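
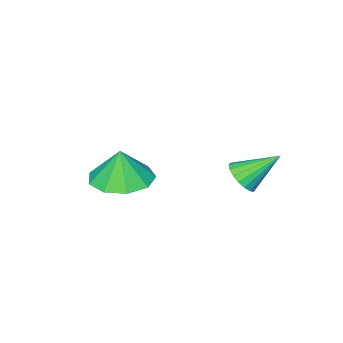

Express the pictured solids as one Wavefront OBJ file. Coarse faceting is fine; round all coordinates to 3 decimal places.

v 0.663 3.236 1.594
v 1.085 3.514 1.753
v -0.043 3.864 2.366
v 1.002 3.642 1.573
v 0.852 3.69 1.398
v 0.665 3.647 1.261
v 0.477 3.524 1.19
v 0.326 3.343 1.199
v 0.242 3.141 1.287
v 0.241 2.957 1.435
v 0.323 2.829 1.615
v 0.473 2.781 1.791
v 0.661 2.824 1.928
v 0.848 2.948 1.999
v 0.999 3.129 1.989
v 1.084 3.331 1.902
v 2.232 0.503 0.98
v 3.039 0.154 0.95
v 2.268 0.497 2
v 3.075 0.755 0.952
v 2.716 1.238 0.968
v 2.131 1.377 0.99
v 1.593 1.108 1.007
v 1.354 0.555 1.012
v 1.526 -0.022 1.002
v 2.029 -0.353 0.982
v 2.626 -0.283 0.961
f 2 1 4
f 2 4 3
f 4 1 5
f 4 5 3
f 5 1 6
f 5 6 3
f 6 1 7
f 6 7 3
f 7 1 8
f 7 8 3
f 8 1 9
f 8 9 3
f 9 1 10
f 9 10 3
f 10 1 11
f 10 11 3
f 11 1 12
f 11 12 3
f 12 1 13
f 12 13 3
f 13 1 14
f 13 14 3
f 14 1 15
f 14 15 3
f 15 1 16
f 15 16 3
f 16 1 2
f 16 2 3
f 18 17 20
f 18 20 19
f 20 17 21
f 20 21 19
f 21 17 22
f 21 22 19
f 22 17 23
f 22 23 19
f 23 17 24
f 23 24 19
f 24 17 25
f 24 25 19
f 25 17 26
f 25 26 19
f 26 17 27
f 26 27 19
f 27 17 18
f 27 18 19



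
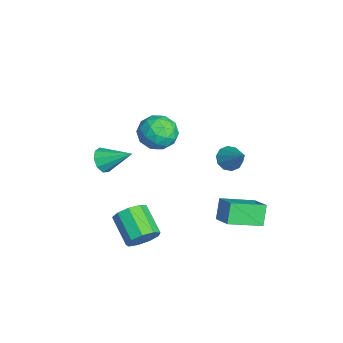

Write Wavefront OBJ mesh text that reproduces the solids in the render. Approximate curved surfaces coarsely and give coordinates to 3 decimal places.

v 1.292 -4.717 1.761
v 2.043 -4.805 1.352
v 2.008 -3.163 2.739
v 1.688 -4.449 1.046
v 1.148 -4.218 1.075
v 0.675 -4.221 1.425
v 0.491 -4.455 1.932
v 0.682 -4.812 2.359
v 1.158 -5.124 2.506
v 1.697 -5.246 2.305
v 2.047 -5.12 1.849
v 4.232 -2.871 -2.841
v 4.777 -3.592 -2.326
v 3.114 -4.149 -1.344
v 2.568 -3.429 -1.859
v 4.784 -2.978 -1.966
v 3.12 -3.536 -0.984
v 4.532 -2.315 -2.015
v 2.869 -2.872 -1.034
v 4.14 -1.912 -2.451
v 2.477 -2.469 -1.47
v 3.791 -1.958 -3.069
v 2.128 -2.515 -2.088
v 3.648 -2.431 -3.58
v 1.985 -2.988 -2.599
v 3.778 -3.111 -3.745
v 2.115 -3.668 -2.764
v 4.12 -3.678 -3.487
v 2.457 -4.236 -2.506
v 4.515 -3.868 -2.927
v 2.852 -4.426 -1.945
v 2.092 1.695 -1.71
v 3.436 2.108 -0.989
v 1.823 3.767 -2.396
v 3.167 4.181 -1.675
v 2.813 1.399 -2.885
v 4.157 1.813 -2.164
v 2.544 3.472 -3.571
v 3.888 3.885 -2.85
v -1.21 -1.255 3.189
v -0.632 -0.35 2.547
v 0.172 -2.59 2.553
v 0.75 -1.685 1.911
v 0.77 -1.675 3.162
v -0.084 -0.85 3.555
v -0.376 -2.09 1.545
v -1.23 -1.265 1.938
v -0.116 -0.866 1.531
v 0.592 -0.61 2.53
v -1.052 -2.33 2.57
v -0.344 -2.074 3.569
v -1.042 -0.685 2.924
v 0.582 -2.255 2.176
v 0.594 -2.249 2.911
v 0.934 -1.717 2.534
v -0.721 -0.979 3.517
v -0.381 -0.447 3.139
v 0.443 -1.226 3.5
v -0.079 -2.493 1.961
v 0.261 -1.961 1.583
v -1.394 -1.223 2.566
v -1.054 -0.691 2.189
v -0.903 -1.714 1.6
v -0.399 -0.457 1.949
v 0.413 -1.242 1.575
v -0.249 -1.48 1.36
v -0.751 -0.995 1.591
v 0.017 -0.306 2.537
v 0.829 -1.091 2.162
v 0.841 -1.085 2.898
v 0.339 -0.6 3.129
v 0.32 -0.61 1.939
v -1.289 -1.849 2.938
v -0.477 -2.634 2.563
v -0.799 -2.34 1.971
v -1.301 -1.855 2.202
v -0.873 -1.698 3.525
v -0.061 -2.483 3.151
v 0.291 -1.945 3.509
v -0.211 -1.46 3.74
v -0.78 -2.33 3.161
v -3.13 3.162 -2.781
v -2.504 3.195 -3.412
v -1.77 3.798 -1.399
v -2.752 3.685 -3.393
v -3.145 3.976 -3.141
v -3.532 3.956 -2.75
v -3.765 3.633 -2.372
v -3.756 3.13 -2.149
v -3.508 2.639 -2.168
v -3.116 2.349 -2.421
v -2.728 2.369 -2.811
v -2.495 2.692 -3.19
f 2 1 4
f 2 4 3
f 4 1 5
f 4 5 3
f 5 1 6
f 5 6 3
f 6 1 7
f 6 7 3
f 7 1 8
f 7 8 3
f 8 1 9
f 8 9 3
f 9 1 10
f 9 10 3
f 10 1 11
f 10 11 3
f 11 1 2
f 11 2 3
f 13 12 16
f 13 16 14
f 14 16 17
f 14 17 15
f 16 12 18
f 16 18 17
f 17 18 19
f 17 19 15
f 18 12 20
f 18 20 19
f 19 20 21
f 19 21 15
f 20 12 22
f 20 22 21
f 21 22 23
f 21 23 15
f 22 12 24
f 22 24 23
f 23 24 25
f 23 25 15
f 24 12 26
f 24 26 25
f 25 26 27
f 25 27 15
f 26 12 28
f 26 28 27
f 27 28 29
f 27 29 15
f 28 12 30
f 28 30 29
f 29 30 31
f 29 31 15
f 30 12 13
f 30 13 31
f 31 13 14
f 31 14 15
f 33 35 32
f 36 33 32
f 32 35 34
f 34 36 32
f 33 39 35
f 37 33 36
f 37 39 33
f 35 39 34
f 38 36 34
f 34 39 38
f 38 37 36
f 39 37 38
f 40 77 56
f 77 51 80
f 56 80 45
f 77 80 56
f 40 56 52
f 56 45 57
f 52 57 41
f 56 57 52
f 40 52 61
f 52 41 62
f 61 62 47
f 52 62 61
f 40 61 73
f 61 47 76
f 73 76 50
f 61 76 73
f 40 73 77
f 73 50 81
f 77 81 51
f 73 81 77
f 41 57 68
f 57 45 71
f 68 71 49
f 57 71 68
f 45 80 58
f 80 51 79
f 58 79 44
f 80 79 58
f 51 81 78
f 81 50 74
f 78 74 42
f 81 74 78
f 50 76 75
f 76 47 63
f 75 63 46
f 76 63 75
f 47 62 67
f 62 41 64
f 67 64 48
f 62 64 67
f 43 69 55
f 69 49 70
f 55 70 44
f 69 70 55
f 43 55 53
f 55 44 54
f 53 54 42
f 55 54 53
f 43 53 60
f 53 42 59
f 60 59 46
f 53 59 60
f 43 60 65
f 60 46 66
f 65 66 48
f 60 66 65
f 43 65 69
f 65 48 72
f 69 72 49
f 65 72 69
f 44 70 58
f 70 49 71
f 58 71 45
f 70 71 58
f 42 54 78
f 54 44 79
f 78 79 51
f 54 79 78
f 46 59 75
f 59 42 74
f 75 74 50
f 59 74 75
f 48 66 67
f 66 46 63
f 67 63 47
f 66 63 67
f 49 72 68
f 72 48 64
f 68 64 41
f 72 64 68
f 83 82 85
f 83 85 84
f 85 82 86
f 85 86 84
f 86 82 87
f 86 87 84
f 87 82 88
f 87 88 84
f 88 82 89
f 88 89 84
f 89 82 90
f 89 90 84
f 90 82 91
f 90 91 84
f 91 82 92
f 91 92 84
f 92 82 93
f 92 93 84
f 93 82 83
f 93 83 84



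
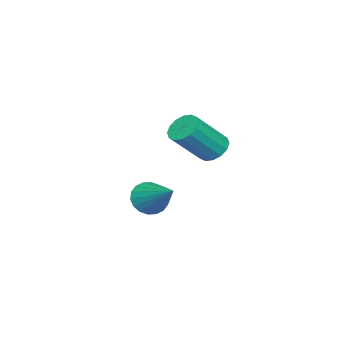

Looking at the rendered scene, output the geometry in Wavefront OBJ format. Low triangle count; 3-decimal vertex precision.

v 2.548 2.848 1.689
v 3.052 2.74 1.201
v 4.195 2.004 2.542
v 3.692 2.112 3.031
v 3.116 3.078 1.331
v 4.26 2.342 2.672
v 3.029 3.354 1.557
v 4.172 2.618 2.898
v 2.812 3.494 1.819
v 3.956 2.758 3.16
v 2.525 3.462 2.046
v 3.669 2.726 3.387
v 2.244 3.264 2.177
v 3.388 2.529 3.519
v 2.045 2.956 2.178
v 3.188 2.22 3.519
v 1.98 2.618 2.048
v 3.124 1.882 3.389
v 2.068 2.342 1.822
v 3.211 1.606 3.163
v 2.284 2.202 1.56
v 3.428 1.466 2.901
v 2.571 2.234 1.333
v 3.715 1.498 2.674
v 2.852 2.431 1.201
v 3.996 1.696 2.543
v 1.105 -0.498 -2.084
v 1.578 -0.348 -2.749
v 2.155 1.018 -0.996
v 1.294 -0.117 -2.797
v 0.972 0.039 -2.703
v 0.677 0.088 -2.487
v 0.467 0.021 -2.191
v 0.383 -0.148 -1.873
v 0.442 -0.387 -1.598
v 0.632 -0.648 -1.418
v 0.917 -0.879 -1.371
v 1.239 -1.034 -1.464
v 1.534 -1.083 -1.681
v 1.744 -1.017 -1.977
v 1.828 -0.847 -2.294
v 1.769 -0.608 -2.57
f 2 1 5
f 2 5 3
f 3 5 6
f 3 6 4
f 5 1 7
f 5 7 6
f 6 7 8
f 6 8 4
f 7 1 9
f 7 9 8
f 8 9 10
f 8 10 4
f 9 1 11
f 9 11 10
f 10 11 12
f 10 12 4
f 11 1 13
f 11 13 12
f 12 13 14
f 12 14 4
f 13 1 15
f 13 15 14
f 14 15 16
f 14 16 4
f 15 1 17
f 15 17 16
f 16 17 18
f 16 18 4
f 17 1 19
f 17 19 18
f 18 19 20
f 18 20 4
f 19 1 21
f 19 21 20
f 20 21 22
f 20 22 4
f 21 1 23
f 21 23 22
f 22 23 24
f 22 24 4
f 23 1 25
f 23 25 24
f 24 25 26
f 24 26 4
f 25 1 2
f 25 2 26
f 26 2 3
f 26 3 4
f 28 27 30
f 28 30 29
f 30 27 31
f 30 31 29
f 31 27 32
f 31 32 29
f 32 27 33
f 32 33 29
f 33 27 34
f 33 34 29
f 34 27 35
f 34 35 29
f 35 27 36
f 35 36 29
f 36 27 37
f 36 37 29
f 37 27 38
f 37 38 29
f 38 27 39
f 38 39 29
f 39 27 40
f 39 40 29
f 40 27 41
f 40 41 29
f 41 27 42
f 41 42 29
f 42 27 28
f 42 28 29



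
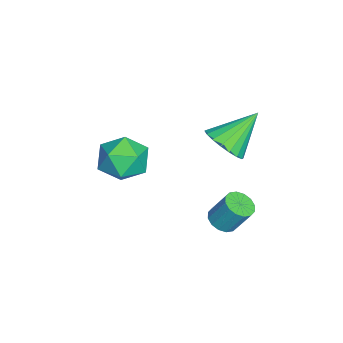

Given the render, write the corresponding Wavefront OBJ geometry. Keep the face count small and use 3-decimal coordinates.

v -0.393 2.063 -4.177
v 0.145 1.709 -4.031
v 0.27 2.383 -2.857
v -0.267 2.737 -3.003
v 0.262 1.981 -4.2
v 0.387 2.655 -3.026
v 0.204 2.276 -4.363
v 0.329 2.95 -3.189
v -0.014 2.514 -4.476
v 0.111 3.188 -3.302
v -0.334 2.63 -4.509
v -0.208 3.304 -3.335
v -0.669 2.595 -4.453
v -0.543 3.269 -3.279
v -0.93 2.417 -4.323
v -0.805 3.091 -3.149
v -1.047 2.145 -4.154
v -0.922 2.819 -2.98
v -0.989 1.85 -3.991
v -0.864 2.524 -2.817
v -0.771 1.612 -3.878
v -0.646 2.286 -2.704
v -0.452 1.496 -3.845
v -0.326 2.17 -2.671
v -0.117 1.531 -3.901
v 0.009 2.205 -2.727
v -2.907 1.792 -1.817
v -2.102 2.385 -1.811
v -3.813 3.008 -0.483
v -2.35 2.558 -2.138
v -2.709 2.58 -2.4
v -3.107 2.445 -2.548
v -3.465 2.181 -2.55
v -3.713 1.84 -2.408
v -3.801 1.49 -2.148
v -3.712 1.199 -1.823
v -3.464 1.026 -1.497
v -3.105 1.004 -1.234
v -2.708 1.139 -1.087
v -2.349 1.403 -1.084
v -2.102 1.744 -1.227
v -2.013 2.094 -1.486
v -3.541 -1.282 -2.942
v -2.651 -1.247 -3.712
v -3.349 -3.173 -2.808
v -2.459 -3.138 -3.578
v -2.324 -2.681 -2.501
v -2.443 -1.512 -2.584
v -3.557 -2.908 -3.936
v -3.676 -1.739 -4.019
v -2.661 -2.251 -4.327
v -1.899 -2.111 -3.44
v -4.101 -2.309 -3.08
v -3.339 -2.169 -2.193
f 2 1 5
f 2 5 3
f 3 5 6
f 3 6 4
f 5 1 7
f 5 7 6
f 6 7 8
f 6 8 4
f 7 1 9
f 7 9 8
f 8 9 10
f 8 10 4
f 9 1 11
f 9 11 10
f 10 11 12
f 10 12 4
f 11 1 13
f 11 13 12
f 12 13 14
f 12 14 4
f 13 1 15
f 13 15 14
f 14 15 16
f 14 16 4
f 15 1 17
f 15 17 16
f 16 17 18
f 16 18 4
f 17 1 19
f 17 19 18
f 18 19 20
f 18 20 4
f 19 1 21
f 19 21 20
f 20 21 22
f 20 22 4
f 21 1 23
f 21 23 22
f 22 23 24
f 22 24 4
f 23 1 25
f 23 25 24
f 24 25 26
f 24 26 4
f 25 1 2
f 25 2 26
f 26 2 3
f 26 3 4
f 28 27 30
f 28 30 29
f 30 27 31
f 30 31 29
f 31 27 32
f 31 32 29
f 32 27 33
f 32 33 29
f 33 27 34
f 33 34 29
f 34 27 35
f 34 35 29
f 35 27 36
f 35 36 29
f 36 27 37
f 36 37 29
f 37 27 38
f 37 38 29
f 38 27 39
f 38 39 29
f 39 27 40
f 39 40 29
f 40 27 41
f 40 41 29
f 41 27 42
f 41 42 29
f 42 27 28
f 42 28 29
f 43 54 48
f 43 48 44
f 43 44 50
f 43 50 53
f 43 53 54
f 44 48 52
f 48 54 47
f 54 53 45
f 53 50 49
f 50 44 51
f 46 52 47
f 46 47 45
f 46 45 49
f 46 49 51
f 46 51 52
f 47 52 48
f 45 47 54
f 49 45 53
f 51 49 50
f 52 51 44



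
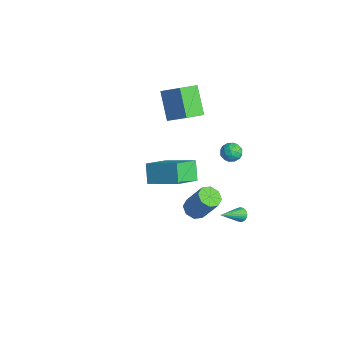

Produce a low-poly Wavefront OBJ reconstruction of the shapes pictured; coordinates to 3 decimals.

v 0.367 -0.609 -3.349
v 1.041 -0.437 -3.723
v 1.907 0.121 -1.905
v 1.233 -0.051 -1.531
v 0.667 0.037 -3.691
v 1.533 0.595 -1.872
v 0.117 0.132 -3.458
v 0.983 0.691 -1.64
v -0.286 -0.207 -3.162
v 0.58 0.352 -1.343
v -0.307 -0.781 -2.975
v 0.559 -0.223 -1.157
v 0.067 -1.255 -3.008
v 0.933 -0.697 -1.189
v 0.617 -1.351 -3.24
v 1.483 -0.792 -1.422
v 1.02 -1.012 -3.537
v 1.886 -0.453 -1.718
v 1.497 1.964 -4.271
v 1.692 1.715 -4.671
v 1.823 0.356 -3.109
v 1.855 1.801 -4.596
v 1.963 1.913 -4.472
v 2.001 2.032 -4.317
v 1.961 2.141 -4.155
v 1.851 2.223 -4.011
v 1.687 2.266 -3.906
v 1.495 2.262 -3.857
v 1.302 2.213 -3.871
v 1.14 2.126 -3.946
v 1.031 2.015 -4.07
v 0.994 1.895 -4.225
v 1.033 1.786 -4.386
v 1.143 1.705 -4.531
v 1.307 1.662 -4.635
v 1.5 1.666 -4.684
v -5.354 1.422 2.799
v -5.041 0.019 3.455
v -4.217 2.127 3.763
v -3.903 0.725 4.42
v -3.857 1.055 1.3
v -3.543 -0.347 1.957
v -2.719 1.761 2.265
v -2.406 0.358 2.921
v 0.638 1.883 2.39
v 1.349 1.892 2.465
v 0.731 1.048 1.595
v 1.442 1.057 1.67
v 1.03 0.812 2.2
v 0.973 1.328 2.692
v 1.107 1.612 1.368
v 1.05 2.128 1.86
v 1.639 1.724 1.833
v 1.591 1.23 2.347
v 0.489 1.71 1.713
v 0.441 1.216 2.227
v 0.985 1.961 2.497
v 1.095 0.979 1.563
v 0.853 0.835 1.874
v 1.271 0.84 1.918
v 0.764 1.629 2.631
v 1.182 1.634 2.674
v 0.995 0.999 2.519
v 0.898 1.306 1.386
v 1.316 1.311 1.429
v 0.809 2.1 2.142
v 1.227 2.105 2.186
v 1.085 1.941 1.541
v 1.574 1.867 2.17
v 1.628 1.377 1.702
v 1.432 1.703 1.525
v 1.398 2.006 1.814
v 1.546 1.577 2.472
v 1.6 1.086 2.004
v 1.358 0.942 2.316
v 1.325 1.245 2.605
v 1.716 1.478 2.101
v 0.48 1.854 2.056
v 0.534 1.363 1.588
v 0.755 1.695 1.455
v 0.722 1.998 1.744
v 0.452 1.563 2.358
v 0.506 1.073 1.89
v 0.682 0.934 2.246
v 0.648 1.237 2.535
v 0.364 1.462 1.959
v 0.988 -2.951 3.437
v 1.514 -4.497 4.427
v 2.574 -1.825 4.353
v 3.1 -3.371 5.344
v 1.82 -3.309 2.436
v 2.346 -4.855 3.427
v 3.406 -2.183 3.353
v 3.932 -3.729 4.343
f 2 1 5
f 2 5 3
f 3 5 6
f 3 6 4
f 5 1 7
f 5 7 6
f 6 7 8
f 6 8 4
f 7 1 9
f 7 9 8
f 8 9 10
f 8 10 4
f 9 1 11
f 9 11 10
f 10 11 12
f 10 12 4
f 11 1 13
f 11 13 12
f 12 13 14
f 12 14 4
f 13 1 15
f 13 15 14
f 14 15 16
f 14 16 4
f 15 1 17
f 15 17 16
f 16 17 18
f 16 18 4
f 17 1 2
f 17 2 18
f 18 2 3
f 18 3 4
f 20 19 22
f 20 22 21
f 22 19 23
f 22 23 21
f 23 19 24
f 23 24 21
f 24 19 25
f 24 25 21
f 25 19 26
f 25 26 21
f 26 19 27
f 26 27 21
f 27 19 28
f 27 28 21
f 28 19 29
f 28 29 21
f 29 19 30
f 29 30 21
f 30 19 31
f 30 31 21
f 31 19 32
f 31 32 21
f 32 19 33
f 32 33 21
f 33 19 34
f 33 34 21
f 34 19 35
f 34 35 21
f 35 19 36
f 35 36 21
f 36 19 20
f 36 20 21
f 38 40 37
f 41 38 37
f 37 40 39
f 39 41 37
f 38 44 40
f 42 38 41
f 42 44 38
f 40 44 39
f 43 41 39
f 39 44 43
f 43 42 41
f 44 42 43
f 45 82 61
f 82 56 85
f 61 85 50
f 82 85 61
f 45 61 57
f 61 50 62
f 57 62 46
f 61 62 57
f 45 57 66
f 57 46 67
f 66 67 52
f 57 67 66
f 45 66 78
f 66 52 81
f 78 81 55
f 66 81 78
f 45 78 82
f 78 55 86
f 82 86 56
f 78 86 82
f 46 62 73
f 62 50 76
f 73 76 54
f 62 76 73
f 50 85 63
f 85 56 84
f 63 84 49
f 85 84 63
f 56 86 83
f 86 55 79
f 83 79 47
f 86 79 83
f 55 81 80
f 81 52 68
f 80 68 51
f 81 68 80
f 52 67 72
f 67 46 69
f 72 69 53
f 67 69 72
f 48 74 60
f 74 54 75
f 60 75 49
f 74 75 60
f 48 60 58
f 60 49 59
f 58 59 47
f 60 59 58
f 48 58 65
f 58 47 64
f 65 64 51
f 58 64 65
f 48 65 70
f 65 51 71
f 70 71 53
f 65 71 70
f 48 70 74
f 70 53 77
f 74 77 54
f 70 77 74
f 49 75 63
f 75 54 76
f 63 76 50
f 75 76 63
f 47 59 83
f 59 49 84
f 83 84 56
f 59 84 83
f 51 64 80
f 64 47 79
f 80 79 55
f 64 79 80
f 53 71 72
f 71 51 68
f 72 68 52
f 71 68 72
f 54 77 73
f 77 53 69
f 73 69 46
f 77 69 73
f 88 90 87
f 91 88 87
f 87 90 89
f 89 91 87
f 88 94 90
f 92 88 91
f 92 94 88
f 90 94 89
f 93 91 89
f 89 94 93
f 93 92 91
f 94 92 93



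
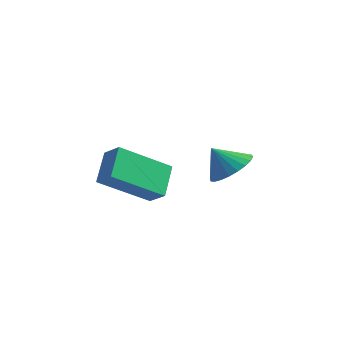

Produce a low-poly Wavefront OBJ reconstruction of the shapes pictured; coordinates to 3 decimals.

v -0.106 2.358 0.45
v 0.475 2.72 0.972
v -0.654 2.002 1.31
v 0.255 2.971 0.935
v -0.02 3.128 0.825
v -0.308 3.168 0.657
v -0.566 3.085 0.459
v -0.753 2.891 0.259
v -0.842 2.617 0.088
v -0.818 2.302 -0.028
v -0.686 1.997 -0.071
v -0.466 1.746 -0.034
v -0.191 1.589 0.076
v 0.097 1.549 0.243
v 0.354 1.632 0.442
v 0.541 1.826 0.642
v 0.63 2.1 0.813
v 0.607 2.415 0.929
v -2.057 -1.986 0.763
v -2.475 -1.091 1.625
v -1.127 -0.52 -0.308
v -1.544 0.374 0.553
v -1.376 -2.094 1.207
v -1.793 -1.2 2.068
v -0.445 -0.629 0.135
v -0.863 0.266 0.997
f 2 1 4
f 2 4 3
f 4 1 5
f 4 5 3
f 5 1 6
f 5 6 3
f 6 1 7
f 6 7 3
f 7 1 8
f 7 8 3
f 8 1 9
f 8 9 3
f 9 1 10
f 9 10 3
f 10 1 11
f 10 11 3
f 11 1 12
f 11 12 3
f 12 1 13
f 12 13 3
f 13 1 14
f 13 14 3
f 14 1 15
f 14 15 3
f 15 1 16
f 15 16 3
f 16 1 17
f 16 17 3
f 17 1 18
f 17 18 3
f 18 1 2
f 18 2 3
f 20 22 19
f 23 20 19
f 19 22 21
f 21 23 19
f 20 26 22
f 24 20 23
f 24 26 20
f 22 26 21
f 25 23 21
f 21 26 25
f 25 24 23
f 26 24 25



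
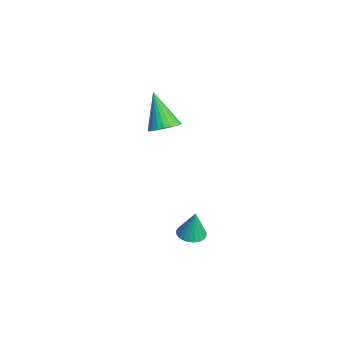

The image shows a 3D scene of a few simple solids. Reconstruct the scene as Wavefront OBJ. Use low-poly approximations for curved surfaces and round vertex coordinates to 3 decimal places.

v -2.511 -0.043 1.596
v -1.909 -0.527 1.925
v -3.709 -0.317 3.384
v -1.818 -0.231 2.031
v -1.832 0.094 2.071
v -1.95 0.398 2.039
v -2.154 0.635 1.939
v -2.411 0.769 1.787
v -2.684 0.779 1.605
v -2.931 0.663 1.423
v -3.113 0.441 1.266
v -3.204 0.144 1.16
v -3.19 -0.181 1.12
v -3.072 -0.485 1.153
v -2.869 -0.722 1.253
v -2.611 -0.855 1.405
v -2.338 -0.865 1.586
v -2.091 -0.75 1.769
v -0.082 0.669 -4.552
v 0.427 0.132 -4.549
v 0.082 0.831 -2.968
v 0.592 0.365 -4.59
v 0.654 0.645 -4.626
v 0.604 0.928 -4.65
v 0.449 1.172 -4.659
v 0.214 1.339 -4.651
v -0.066 1.405 -4.629
v -0.349 1.358 -4.595
v -0.591 1.206 -4.554
v -0.756 0.972 -4.513
v -0.818 0.692 -4.478
v -0.768 0.409 -4.454
v -0.614 0.165 -4.445
v -0.379 -0.002 -4.452
v -0.098 -0.067 -4.474
v 0.185 -0.02 -4.509
f 2 1 4
f 2 4 3
f 4 1 5
f 4 5 3
f 5 1 6
f 5 6 3
f 6 1 7
f 6 7 3
f 7 1 8
f 7 8 3
f 8 1 9
f 8 9 3
f 9 1 10
f 9 10 3
f 10 1 11
f 10 11 3
f 11 1 12
f 11 12 3
f 12 1 13
f 12 13 3
f 13 1 14
f 13 14 3
f 14 1 15
f 14 15 3
f 15 1 16
f 15 16 3
f 16 1 17
f 16 17 3
f 17 1 18
f 17 18 3
f 18 1 2
f 18 2 3
f 20 19 22
f 20 22 21
f 22 19 23
f 22 23 21
f 23 19 24
f 23 24 21
f 24 19 25
f 24 25 21
f 25 19 26
f 25 26 21
f 26 19 27
f 26 27 21
f 27 19 28
f 27 28 21
f 28 19 29
f 28 29 21
f 29 19 30
f 29 30 21
f 30 19 31
f 30 31 21
f 31 19 32
f 31 32 21
f 32 19 33
f 32 33 21
f 33 19 34
f 33 34 21
f 34 19 35
f 34 35 21
f 35 19 36
f 35 36 21
f 36 19 20
f 36 20 21



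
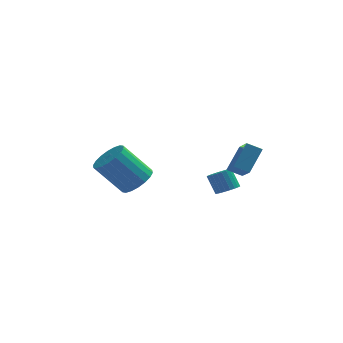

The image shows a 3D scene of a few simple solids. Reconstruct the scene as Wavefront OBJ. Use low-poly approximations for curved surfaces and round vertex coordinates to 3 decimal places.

v 2.806 -1.221 -2.468
v 3.371 -1.245 -2.215
v 2.98 -0.802 -1.299
v 2.414 -0.779 -1.552
v 3.375 -1.026 -2.319
v 2.984 -0.583 -1.403
v 3.292 -0.838 -2.446
v 2.901 -0.395 -1.53
v 3.135 -0.707 -2.576
v 2.744 -0.264 -1.66
v 2.928 -0.655 -2.689
v 2.537 -0.213 -1.774
v 2.702 -0.69 -2.769
v 2.311 -0.247 -1.853
v 2.492 -0.805 -2.803
v 2.101 -0.362 -1.887
v 2.33 -0.983 -2.786
v 1.939 -0.541 -1.87
v 2.24 -1.198 -2.721
v 1.849 -0.755 -1.805
v 2.236 -1.417 -2.617
v 1.845 -0.974 -1.701
v 2.319 -1.605 -2.49
v 1.928 -1.162 -1.574
v 2.476 -1.736 -2.36
v 2.085 -1.293 -1.444
v 2.683 -1.787 -2.246
v 2.292 -1.345 -1.331
v 2.909 -1.753 -2.167
v 2.518 -1.31 -1.251
v 3.119 -1.638 -2.133
v 2.728 -1.195 -1.217
v 3.281 -1.459 -2.15
v 2.89 -1.017 -1.234
v -1.369 0.295 -2.679
v -0.673 0.614 -2.116
v -2.016 0.724 -0.518
v -2.711 0.405 -1.081
v -0.835 0.97 -2.277
v -2.178 1.08 -0.679
v -1.102 1.193 -2.517
v -2.445 1.302 -0.919
v -1.423 1.237 -2.789
v -2.766 1.347 -1.191
v -1.732 1.095 -3.04
v -3.075 1.205 -1.442
v -1.97 0.795 -3.219
v -3.313 0.904 -1.621
v -2.088 0.395 -3.291
v -3.431 0.505 -1.693
v -2.064 -0.024 -3.242
v -3.407 0.086 -1.644
v -1.902 -0.38 -3.081
v -3.245 -0.27 -1.483
v -1.635 -0.602 -2.841
v -2.978 -0.493 -1.243
v -1.314 -0.647 -2.569
v -2.657 -0.537 -0.971
v -1.005 -0.505 -2.318
v -2.348 -0.395 -0.72
v -0.767 -0.204 -2.139
v -2.11 -0.095 -0.541
v -0.649 0.195 -2.067
v -1.992 0.305 -0.469
v 2.701 -1.944 -0.74
v 2.946 -3.288 0.203
v 3.318 -1.104 0.297
v 3.563 -2.449 1.239
v 3.417 -2.051 -1.079
v 3.662 -3.396 -0.137
v 4.034 -1.212 -0.043
v 4.279 -2.556 0.9
f 2 1 5
f 2 5 3
f 3 5 6
f 3 6 4
f 5 1 7
f 5 7 6
f 6 7 8
f 6 8 4
f 7 1 9
f 7 9 8
f 8 9 10
f 8 10 4
f 9 1 11
f 9 11 10
f 10 11 12
f 10 12 4
f 11 1 13
f 11 13 12
f 12 13 14
f 12 14 4
f 13 1 15
f 13 15 14
f 14 15 16
f 14 16 4
f 15 1 17
f 15 17 16
f 16 17 18
f 16 18 4
f 17 1 19
f 17 19 18
f 18 19 20
f 18 20 4
f 19 1 21
f 19 21 20
f 20 21 22
f 20 22 4
f 21 1 23
f 21 23 22
f 22 23 24
f 22 24 4
f 23 1 25
f 23 25 24
f 24 25 26
f 24 26 4
f 25 1 27
f 25 27 26
f 26 27 28
f 26 28 4
f 27 1 29
f 27 29 28
f 28 29 30
f 28 30 4
f 29 1 31
f 29 31 30
f 30 31 32
f 30 32 4
f 31 1 33
f 31 33 32
f 32 33 34
f 32 34 4
f 33 1 2
f 33 2 34
f 34 2 3
f 34 3 4
f 36 35 39
f 36 39 37
f 37 39 40
f 37 40 38
f 39 35 41
f 39 41 40
f 40 41 42
f 40 42 38
f 41 35 43
f 41 43 42
f 42 43 44
f 42 44 38
f 43 35 45
f 43 45 44
f 44 45 46
f 44 46 38
f 45 35 47
f 45 47 46
f 46 47 48
f 46 48 38
f 47 35 49
f 47 49 48
f 48 49 50
f 48 50 38
f 49 35 51
f 49 51 50
f 50 51 52
f 50 52 38
f 51 35 53
f 51 53 52
f 52 53 54
f 52 54 38
f 53 35 55
f 53 55 54
f 54 55 56
f 54 56 38
f 55 35 57
f 55 57 56
f 56 57 58
f 56 58 38
f 57 35 59
f 57 59 58
f 58 59 60
f 58 60 38
f 59 35 61
f 59 61 60
f 60 61 62
f 60 62 38
f 61 35 63
f 61 63 62
f 62 63 64
f 62 64 38
f 63 35 36
f 63 36 64
f 64 36 37
f 64 37 38
f 66 68 65
f 69 66 65
f 65 68 67
f 67 69 65
f 66 72 68
f 70 66 69
f 70 72 66
f 68 72 67
f 71 69 67
f 67 72 71
f 71 70 69
f 72 70 71



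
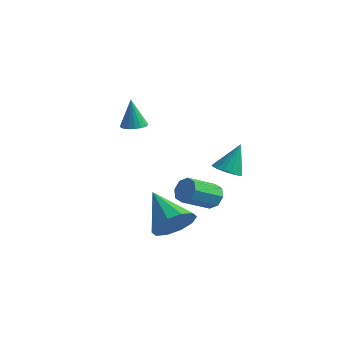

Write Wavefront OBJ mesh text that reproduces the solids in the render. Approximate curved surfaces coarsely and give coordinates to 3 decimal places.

v 1.355 0.902 -3.461
v 1.728 1.107 -2.892
v 1.177 -0.276 -2.031
v 0.805 -0.482 -2.599
v 1.223 1.308 -2.893
v 0.672 -0.076 -2.032
v 0.795 1.27 -3.227
v 0.245 -0.113 -2.365
v 0.696 1.017 -3.697
v 0.145 -0.366 -2.836
v 0.983 0.696 -4.029
v 0.432 -0.687 -3.168
v 1.488 0.496 -4.028
v 0.937 -0.888 -3.167
v 1.915 0.533 -3.695
v 1.365 -0.85 -2.833
v 2.015 0.786 -3.224
v 1.464 -0.597 -2.363
v 3.182 -0.644 -0.513
v 3.722 -1.096 -0.359
v 3.398 0.084 0.873
v 3.877 -0.834 -0.521
v 3.873 -0.529 -0.681
v 3.711 -0.25 -0.802
v 3.427 -0.062 -0.857
v 3.088 -0.007 -0.833
v 2.77 -0.098 -0.736
v 2.547 -0.314 -0.587
v 2.469 -0.606 -0.422
v 2.555 -0.907 -0.277
v 2.784 -1.147 -0.186
v 3.104 -1.273 -0.17
v 3.443 -1.254 -0.232
v -0.657 -2.251 1.792
v -0.3 -1.745 1.816
v -0.903 -2.149 3.288
v -0.551 -1.641 1.768
v -0.823 -1.658 1.724
v -1.062 -1.792 1.694
v -1.221 -2.017 1.683
v -1.268 -2.289 1.694
v -1.194 -2.553 1.724
v -1.014 -2.757 1.768
v -0.763 -2.861 1.816
v -0.491 -2.845 1.86
v -0.252 -2.71 1.89
v -0.093 -2.485 1.901
v -0.046 -2.213 1.89
v -0.12 -1.949 1.86
v 2.772 -3.976 -2.496
v 3.294 -4.168 -1.582
v 1.088 -3.264 -1.384
v 3.432 -3.549 -1.77
v 3.318 -3.093 -2.235
v 2.995 -2.974 -2.8
v 2.587 -3.238 -3.248
v 2.25 -3.784 -3.41
v 2.112 -4.403 -3.222
v 2.227 -4.859 -2.757
v 2.549 -4.977 -2.192
v 2.957 -4.714 -1.743
f 2 1 5
f 2 5 3
f 3 5 6
f 3 6 4
f 5 1 7
f 5 7 6
f 6 7 8
f 6 8 4
f 7 1 9
f 7 9 8
f 8 9 10
f 8 10 4
f 9 1 11
f 9 11 10
f 10 11 12
f 10 12 4
f 11 1 13
f 11 13 12
f 12 13 14
f 12 14 4
f 13 1 15
f 13 15 14
f 14 15 16
f 14 16 4
f 15 1 17
f 15 17 16
f 16 17 18
f 16 18 4
f 17 1 2
f 17 2 18
f 18 2 3
f 18 3 4
f 20 19 22
f 20 22 21
f 22 19 23
f 22 23 21
f 23 19 24
f 23 24 21
f 24 19 25
f 24 25 21
f 25 19 26
f 25 26 21
f 26 19 27
f 26 27 21
f 27 19 28
f 27 28 21
f 28 19 29
f 28 29 21
f 29 19 30
f 29 30 21
f 30 19 31
f 30 31 21
f 31 19 32
f 31 32 21
f 32 19 33
f 32 33 21
f 33 19 20
f 33 20 21
f 35 34 37
f 35 37 36
f 37 34 38
f 37 38 36
f 38 34 39
f 38 39 36
f 39 34 40
f 39 40 36
f 40 34 41
f 40 41 36
f 41 34 42
f 41 42 36
f 42 34 43
f 42 43 36
f 43 34 44
f 43 44 36
f 44 34 45
f 44 45 36
f 45 34 46
f 45 46 36
f 46 34 47
f 46 47 36
f 47 34 48
f 47 48 36
f 48 34 49
f 48 49 36
f 49 34 35
f 49 35 36
f 51 50 53
f 51 53 52
f 53 50 54
f 53 54 52
f 54 50 55
f 54 55 52
f 55 50 56
f 55 56 52
f 56 50 57
f 56 57 52
f 57 50 58
f 57 58 52
f 58 50 59
f 58 59 52
f 59 50 60
f 59 60 52
f 60 50 61
f 60 61 52
f 61 50 51
f 61 51 52



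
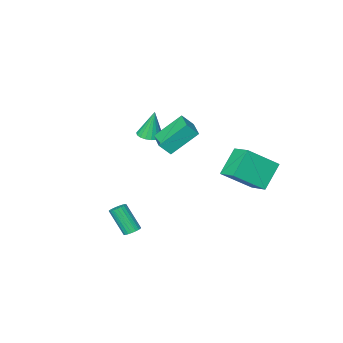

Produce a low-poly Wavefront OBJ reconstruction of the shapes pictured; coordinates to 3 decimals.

v -2.049 0.332 1.357
v -1.472 0.057 2.059
v -1.467 1.713 1.418
v -0.889 1.438 2.121
v -0.651 -0.198 -0.001
v -0.073 -0.473 0.702
v -0.068 1.183 0.061
v 0.509 0.908 0.763
v 3.032 2.316 -4.202
v 3.274 1.971 -4.471
v 3.61 1.079 -3.028
v 3.368 1.424 -2.758
v 3.427 2.105 -4.424
v 3.763 1.213 -2.981
v 3.511 2.275 -4.339
v 3.847 1.383 -2.895
v 3.512 2.452 -4.23
v 3.849 1.56 -2.786
v 3.431 2.605 -4.116
v 3.767 1.713 -2.672
v 3.28 2.709 -4.017
v 3.616 1.817 -2.573
v 3.086 2.744 -3.95
v 3.423 1.852 -2.506
v 2.884 2.706 -3.926
v 3.22 1.814 -2.483
v 2.706 2.6 -3.95
v 3.043 1.708 -2.507
v 2.585 2.445 -4.018
v 2.922 1.553 -2.574
v 2.541 2.268 -4.117
v 2.878 1.376 -2.674
v 2.582 2.099 -4.231
v 2.919 1.207 -2.788
v 2.701 1.968 -4.34
v 3.037 1.075 -2.897
v 2.877 1.896 -4.425
v 3.213 1.004 -2.982
v 3.08 1.898 -4.471
v 3.416 1.006 -3.028
v -3.359 2.251 -0.001
v -3.265 3.59 0.519
v -4.978 2.854 -1.263
v -4.885 4.194 -0.743
v -2.155 2.686 -1.337
v -2.062 4.026 -0.817
v -3.775 3.29 -2.599
v -3.681 4.629 -2.079
v -0.814 -2.073 -0.149
v -0.248 -1.612 -0.129
v -1.026 -1.887 1.609
v -0.501 -1.414 -0.18
v -0.815 -1.347 -0.226
v -1.13 -1.424 -0.256
v -1.381 -1.629 -0.264
v -1.521 -1.922 -0.25
v -1.52 -2.245 -0.216
v -1.379 -2.534 -0.168
v -1.127 -2.732 -0.117
v -0.812 -2.799 -0.072
v -0.498 -2.722 -0.042
v -0.246 -2.517 -0.033
v -0.107 -2.224 -0.047
v -0.107 -1.901 -0.081
f 2 4 1
f 5 2 1
f 1 4 3
f 3 5 1
f 2 8 4
f 6 2 5
f 6 8 2
f 4 8 3
f 7 5 3
f 3 8 7
f 7 6 5
f 8 6 7
f 10 9 13
f 10 13 11
f 11 13 14
f 11 14 12
f 13 9 15
f 13 15 14
f 14 15 16
f 14 16 12
f 15 9 17
f 15 17 16
f 16 17 18
f 16 18 12
f 17 9 19
f 17 19 18
f 18 19 20
f 18 20 12
f 19 9 21
f 19 21 20
f 20 21 22
f 20 22 12
f 21 9 23
f 21 23 22
f 22 23 24
f 22 24 12
f 23 9 25
f 23 25 24
f 24 25 26
f 24 26 12
f 25 9 27
f 25 27 26
f 26 27 28
f 26 28 12
f 27 9 29
f 27 29 28
f 28 29 30
f 28 30 12
f 29 9 31
f 29 31 30
f 30 31 32
f 30 32 12
f 31 9 33
f 31 33 32
f 32 33 34
f 32 34 12
f 33 9 35
f 33 35 34
f 34 35 36
f 34 36 12
f 35 9 37
f 35 37 36
f 36 37 38
f 36 38 12
f 37 9 39
f 37 39 38
f 38 39 40
f 38 40 12
f 39 9 10
f 39 10 40
f 40 10 11
f 40 11 12
f 42 44 41
f 45 42 41
f 41 44 43
f 43 45 41
f 42 48 44
f 46 42 45
f 46 48 42
f 44 48 43
f 47 45 43
f 43 48 47
f 47 46 45
f 48 46 47
f 50 49 52
f 50 52 51
f 52 49 53
f 52 53 51
f 53 49 54
f 53 54 51
f 54 49 55
f 54 55 51
f 55 49 56
f 55 56 51
f 56 49 57
f 56 57 51
f 57 49 58
f 57 58 51
f 58 49 59
f 58 59 51
f 59 49 60
f 59 60 51
f 60 49 61
f 60 61 51
f 61 49 62
f 61 62 51
f 62 49 63
f 62 63 51
f 63 49 64
f 63 64 51
f 64 49 50
f 64 50 51



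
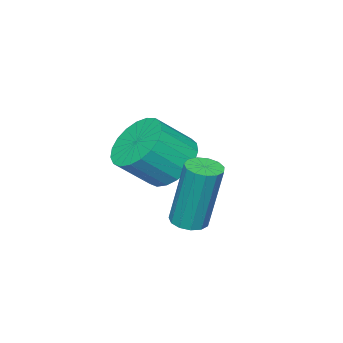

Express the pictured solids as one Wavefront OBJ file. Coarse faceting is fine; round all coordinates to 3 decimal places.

v -2.184 1.521 -1.398
v -1.561 2.212 -1.591
v -0.693 1.69 -0.654
v -1.316 0.999 -0.462
v -1.776 2.374 -1.301
v -0.908 1.851 -0.365
v -2.062 2.388 -1.029
v -1.193 1.865 -0.092
v -2.368 2.252 -0.82
v -1.5 1.73 0.117
v -2.643 1.99 -0.711
v -1.775 1.468 0.225
v -2.839 1.647 -0.721
v -1.97 1.125 0.215
v -2.921 1.282 -0.848
v -2.053 0.76 0.088
v -2.876 0.958 -1.071
v -2.008 0.436 -0.134
v -2.711 0.732 -1.35
v -1.843 0.21 -0.413
v -2.455 0.642 -1.637
v -1.587 0.12 -0.7
v -2.153 0.705 -1.883
v -1.284 0.182 -0.946
v -1.855 0.908 -2.045
v -0.987 0.386 -1.108
v -1.615 1.217 -2.096
v -0.747 0.695 -1.159
v -1.473 1.579 -2.025
v -0.605 1.057 -1.089
v -1.454 1.931 -1.847
v -0.585 1.409 -0.91
v -0.355 3.551 -2.141
v 0.128 3.367 -2.086
v 0.058 3.805 -0.023
v -0.425 3.989 -0.079
v 0.155 3.653 -2.146
v 0.085 4.09 -0.083
v 0.02 3.906 -2.204
v -0.05 4.344 -0.141
v -0.234 4.047 -2.242
v -0.304 4.484 -0.18
v -0.527 4.03 -2.249
v -0.597 4.468 -0.186
v -0.764 3.861 -2.221
v -0.835 4.299 -0.158
v -0.872 3.594 -2.168
v -0.943 4.032 -0.105
v -0.816 3.313 -2.107
v -0.886 3.751 -0.044
v -0.613 3.108 -2.056
v -0.683 3.546 0.007
v -0.328 3.043 -2.033
v -0.399 3.481 0.03
v -0.052 3.14 -2.044
v -0.122 3.578 0.019
f 2 1 5
f 2 5 3
f 3 5 6
f 3 6 4
f 5 1 7
f 5 7 6
f 6 7 8
f 6 8 4
f 7 1 9
f 7 9 8
f 8 9 10
f 8 10 4
f 9 1 11
f 9 11 10
f 10 11 12
f 10 12 4
f 11 1 13
f 11 13 12
f 12 13 14
f 12 14 4
f 13 1 15
f 13 15 14
f 14 15 16
f 14 16 4
f 15 1 17
f 15 17 16
f 16 17 18
f 16 18 4
f 17 1 19
f 17 19 18
f 18 19 20
f 18 20 4
f 19 1 21
f 19 21 20
f 20 21 22
f 20 22 4
f 21 1 23
f 21 23 22
f 22 23 24
f 22 24 4
f 23 1 25
f 23 25 24
f 24 25 26
f 24 26 4
f 25 1 27
f 25 27 26
f 26 27 28
f 26 28 4
f 27 1 29
f 27 29 28
f 28 29 30
f 28 30 4
f 29 1 31
f 29 31 30
f 30 31 32
f 30 32 4
f 31 1 2
f 31 2 32
f 32 2 3
f 32 3 4
f 34 33 37
f 34 37 35
f 35 37 38
f 35 38 36
f 37 33 39
f 37 39 38
f 38 39 40
f 38 40 36
f 39 33 41
f 39 41 40
f 40 41 42
f 40 42 36
f 41 33 43
f 41 43 42
f 42 43 44
f 42 44 36
f 43 33 45
f 43 45 44
f 44 45 46
f 44 46 36
f 45 33 47
f 45 47 46
f 46 47 48
f 46 48 36
f 47 33 49
f 47 49 48
f 48 49 50
f 48 50 36
f 49 33 51
f 49 51 50
f 50 51 52
f 50 52 36
f 51 33 53
f 51 53 52
f 52 53 54
f 52 54 36
f 53 33 55
f 53 55 54
f 54 55 56
f 54 56 36
f 55 33 34
f 55 34 56
f 56 34 35
f 56 35 36



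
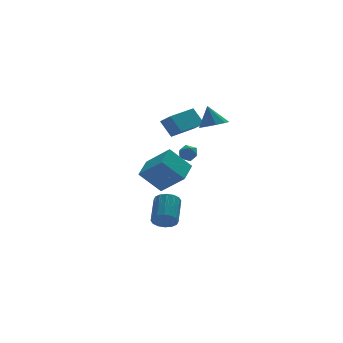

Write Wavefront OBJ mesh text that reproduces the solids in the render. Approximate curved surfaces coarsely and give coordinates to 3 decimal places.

v -3.162 -4.668 -0.319
v -4.284 -4.248 0.93
v -4.032 -3.501 -1.493
v -5.154 -3.081 -0.244
v -2.246 -3.539 0.124
v -3.368 -3.119 1.373
v -3.116 -2.372 -1.05
v -4.238 -1.952 0.199
v -3.416 -2.51 -4.184
v -2.927 -3.004 -3.877
v -2.194 -1.663 -2.889
v -2.684 -1.17 -3.196
v -2.745 -2.867 -4.198
v -2.013 -1.526 -3.209
v -2.744 -2.634 -4.515
v -2.011 -1.293 -3.527
v -2.922 -2.368 -4.744
v -2.189 -1.027 -3.755
v -3.233 -2.14 -4.822
v -2.5 -0.8 -3.834
v -3.593 -2.012 -4.73
v -2.86 -0.671 -3.741
v -3.906 -2.017 -4.491
v -3.173 -0.676 -3.503
v -4.087 -2.154 -4.171
v -3.355 -0.813 -3.182
v -4.089 -2.387 -3.853
v -3.356 -1.046 -2.865
v -3.911 -2.653 -3.625
v -3.178 -1.312 -2.636
v -3.6 -2.88 -3.546
v -2.867 -1.54 -2.558
v -3.24 -3.009 -3.639
v -2.507 -1.668 -2.65
v -1.009 -3.597 3.008
v -0.53 -2.922 2.816
v -1.171 -3.123 4.272
v -1.089 -2.809 2.701
v -1.61 -3.064 2.731
v -1.85 -3.569 2.889
v -1.696 -4.088 3.104
v -1.221 -4.376 3.273
v -0.646 -4.301 3.319
v -0.241 -3.896 3.219
v -0.195 -3.351 3.02
v -1.704 -0.584 0.299
v -1.199 -0.269 0.509
v -1.181 -0.871 -0.529
v -0.676 -0.556 -0.319
v -0.87 -1.077 -0.021
v -1.193 -0.9 0.491
v -1.187 -0.24 -0.511
v -1.51 -0.063 0.001
v -0.88 -0.057 0.009
v -0.684 -0.574 0.312
v -1.696 -0.566 -0.332
v -1.5 -1.083 -0.029
v -2.769 -1.914 1.853
v -2.44 -2.537 2.363
v -3.161 -1.3 2.856
v -2.832 -1.923 3.366
v -0.968 -0.897 1.934
v -0.639 -1.52 2.444
v -1.36 -0.283 2.937
v -1.031 -0.906 3.447
f 2 4 1
f 5 2 1
f 1 4 3
f 3 5 1
f 2 8 4
f 6 2 5
f 6 8 2
f 4 8 3
f 7 5 3
f 3 8 7
f 7 6 5
f 8 6 7
f 10 9 13
f 10 13 11
f 11 13 14
f 11 14 12
f 13 9 15
f 13 15 14
f 14 15 16
f 14 16 12
f 15 9 17
f 15 17 16
f 16 17 18
f 16 18 12
f 17 9 19
f 17 19 18
f 18 19 20
f 18 20 12
f 19 9 21
f 19 21 20
f 20 21 22
f 20 22 12
f 21 9 23
f 21 23 22
f 22 23 24
f 22 24 12
f 23 9 25
f 23 25 24
f 24 25 26
f 24 26 12
f 25 9 27
f 25 27 26
f 26 27 28
f 26 28 12
f 27 9 29
f 27 29 28
f 28 29 30
f 28 30 12
f 29 9 31
f 29 31 30
f 30 31 32
f 30 32 12
f 31 9 33
f 31 33 32
f 32 33 34
f 32 34 12
f 33 9 10
f 33 10 34
f 34 10 11
f 34 11 12
f 36 35 38
f 36 38 37
f 38 35 39
f 38 39 37
f 39 35 40
f 39 40 37
f 40 35 41
f 40 41 37
f 41 35 42
f 41 42 37
f 42 35 43
f 42 43 37
f 43 35 44
f 43 44 37
f 44 35 45
f 44 45 37
f 45 35 36
f 45 36 37
f 46 57 51
f 46 51 47
f 46 47 53
f 46 53 56
f 46 56 57
f 47 51 55
f 51 57 50
f 57 56 48
f 56 53 52
f 53 47 54
f 49 55 50
f 49 50 48
f 49 48 52
f 49 52 54
f 49 54 55
f 50 55 51
f 48 50 57
f 52 48 56
f 54 52 53
f 55 54 47
f 59 61 58
f 62 59 58
f 58 61 60
f 60 62 58
f 59 65 61
f 63 59 62
f 63 65 59
f 61 65 60
f 64 62 60
f 60 65 64
f 64 63 62
f 65 63 64



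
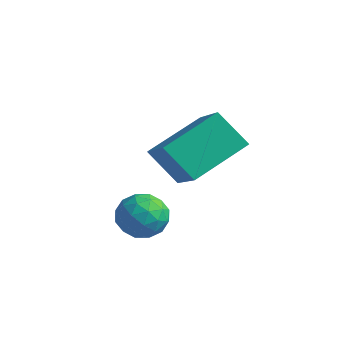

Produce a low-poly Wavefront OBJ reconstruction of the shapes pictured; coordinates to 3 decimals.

v 1.347 0.94 0.5
v 1.823 0.681 1.013
v 1.277 -0.161 0.007
v 1.753 -0.42 0.52
v 1.065 -0.213 0.721
v 1.107 0.467 1.025
v 1.993 0.053 -0.005
v 2.035 0.733 0.299
v 2.222 0.132 0.701
v 1.648 -0.032 1.15
v 1.452 0.552 -0.13
v 0.878 0.388 0.319
v 1.591 0.907 0.799
v 1.509 -0.387 0.221
v 1.105 -0.266 0.338
v 1.384 -0.418 0.64
v 1.17 0.781 0.807
v 1.45 0.629 1.108
v 1.005 0.103 0.937
v 1.65 -0.109 -0.088
v 1.93 -0.261 0.213
v 1.716 0.938 0.38
v 1.995 0.786 0.682
v 2.095 0.417 0.083
v 2.105 0.432 0.918
v 2.065 -0.215 0.628
v 2.205 0.063 0.319
v 2.23 0.463 0.498
v 1.768 0.336 1.181
v 1.727 -0.312 0.892
v 1.323 -0.19 1.01
v 1.348 0.21 1.189
v 2.003 0.013 0.998
v 1.373 0.832 0.128
v 1.332 0.184 -0.161
v 1.752 0.31 -0.169
v 1.777 0.71 0.01
v 1.035 0.735 0.392
v 0.995 0.088 0.102
v 0.87 0.057 0.522
v 0.895 0.457 0.701
v 1.097 0.507 0.022
v 1.372 1.216 2.535
v 1.761 2.864 3.305
v 0.035 2.026 1.474
v 0.424 3.675 2.243
v 2.256 1.445 1.597
v 2.645 3.094 2.366
v 0.919 2.256 0.535
v 1.308 3.904 1.305
f 1 38 17
f 38 12 41
f 17 41 6
f 38 41 17
f 1 17 13
f 17 6 18
f 13 18 2
f 17 18 13
f 1 13 22
f 13 2 23
f 22 23 8
f 13 23 22
f 1 22 34
f 22 8 37
f 34 37 11
f 22 37 34
f 1 34 38
f 34 11 42
f 38 42 12
f 34 42 38
f 2 18 29
f 18 6 32
f 29 32 10
f 18 32 29
f 6 41 19
f 41 12 40
f 19 40 5
f 41 40 19
f 12 42 39
f 42 11 35
f 39 35 3
f 42 35 39
f 11 37 36
f 37 8 24
f 36 24 7
f 37 24 36
f 8 23 28
f 23 2 25
f 28 25 9
f 23 25 28
f 4 30 16
f 30 10 31
f 16 31 5
f 30 31 16
f 4 16 14
f 16 5 15
f 14 15 3
f 16 15 14
f 4 14 21
f 14 3 20
f 21 20 7
f 14 20 21
f 4 21 26
f 21 7 27
f 26 27 9
f 21 27 26
f 4 26 30
f 26 9 33
f 30 33 10
f 26 33 30
f 5 31 19
f 31 10 32
f 19 32 6
f 31 32 19
f 3 15 39
f 15 5 40
f 39 40 12
f 15 40 39
f 7 20 36
f 20 3 35
f 36 35 11
f 20 35 36
f 9 27 28
f 27 7 24
f 28 24 8
f 27 24 28
f 10 33 29
f 33 9 25
f 29 25 2
f 33 25 29
f 44 46 43
f 47 44 43
f 43 46 45
f 45 47 43
f 44 50 46
f 48 44 47
f 48 50 44
f 46 50 45
f 49 47 45
f 45 50 49
f 49 48 47
f 50 48 49



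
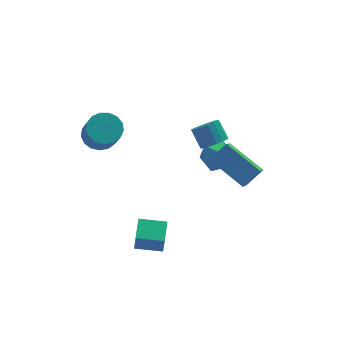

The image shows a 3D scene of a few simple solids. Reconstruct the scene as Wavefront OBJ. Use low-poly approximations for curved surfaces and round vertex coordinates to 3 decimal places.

v 3.807 4.244 -2.836
v 4.587 3.7 -3.061
v 2.913 2.94 -2.779
v 3.693 2.396 -3.004
v 3.64 2.836 -2.133
v 4.193 3.643 -2.168
v 3.307 2.997 -3.672
v 3.86 3.804 -3.707
v 4.278 2.929 -3.578
v 4.484 2.83 -2.627
v 3.016 3.81 -3.213
v 3.222 3.711 -2.262
v 3.186 2.309 -0.773
v 3.779 2.664 -0.976
v 3.586 3.446 -0.17
v 2.994 3.091 0.033
v 3.551 2.796 -1.159
v 3.358 3.578 -0.352
v 3.25 2.831 -1.265
v 3.058 3.613 -0.459
v 2.937 2.763 -1.273
v 2.745 3.545 -0.467
v 2.674 2.605 -1.183
v 2.481 3.387 -0.377
v 2.512 2.388 -1.011
v 2.319 3.171 -0.205
v 2.483 2.156 -0.793
v 2.29 2.938 0.014
v 2.594 1.954 -0.57
v 2.401 2.736 0.236
v 2.822 1.822 -0.388
v 2.629 2.604 0.419
v 3.122 1.787 -0.281
v 2.93 2.569 0.525
v 3.435 1.855 -0.273
v 3.243 2.637 0.533
v 3.699 2.013 -0.363
v 3.506 2.795 0.443
v 3.861 2.229 -0.535
v 3.668 3.012 0.271
v 3.89 2.462 -0.754
v 3.697 3.244 0.053
v -2.332 2.901 1.205
v -1.6 3.299 1.488
v -1.616 2.397 2.798
v -2.348 1.999 2.515
v -1.911 3.535 1.647
v -1.926 2.633 2.956
v -2.318 3.625 1.704
v -2.334 2.724 3.014
v -2.729 3.55 1.647
v -2.744 2.649 2.957
v -3.048 3.326 1.489
v -3.064 2.425 2.799
v -3.204 3.004 1.266
v -3.219 2.103 2.576
v -3.16 2.659 1.029
v -3.175 1.758 2.339
v -2.926 2.369 0.832
v -2.942 1.468 2.142
v -2.557 2.201 0.721
v -2.572 1.3 2.031
v -2.135 2.193 0.72
v -2.151 1.292 2.03
v -1.759 2.347 0.831
v -1.775 1.446 2.141
v -1.515 2.628 1.027
v -1.53 1.727 2.337
v -1.457 2.972 1.264
v -1.473 2.07 2.574
v -2.285 -1.789 -3.108
v -2.321 -2.131 -1.937
v -1.795 -0.784 -2.8
v -1.831 -1.125 -1.629
v -1.089 -2.335 -3.231
v -1.125 -2.676 -2.06
v -0.599 -1.329 -2.923
v -0.635 -1.671 -1.752
v 2.774 -2.31 0.365
v 1.737 -0.731 1.283
v 3.434 -1.154 -0.877
v 2.397 0.424 0.041
v 3.683 -2.104 1.039
v 2.646 -0.526 1.957
v 4.343 -0.949 -0.203
v 3.306 0.63 0.715
f 1 12 6
f 1 6 2
f 1 2 8
f 1 8 11
f 1 11 12
f 2 6 10
f 6 12 5
f 12 11 3
f 11 8 7
f 8 2 9
f 4 10 5
f 4 5 3
f 4 3 7
f 4 7 9
f 4 9 10
f 5 10 6
f 3 5 12
f 7 3 11
f 9 7 8
f 10 9 2
f 14 13 17
f 14 17 15
f 15 17 18
f 15 18 16
f 17 13 19
f 17 19 18
f 18 19 20
f 18 20 16
f 19 13 21
f 19 21 20
f 20 21 22
f 20 22 16
f 21 13 23
f 21 23 22
f 22 23 24
f 22 24 16
f 23 13 25
f 23 25 24
f 24 25 26
f 24 26 16
f 25 13 27
f 25 27 26
f 26 27 28
f 26 28 16
f 27 13 29
f 27 29 28
f 28 29 30
f 28 30 16
f 29 13 31
f 29 31 30
f 30 31 32
f 30 32 16
f 31 13 33
f 31 33 32
f 32 33 34
f 32 34 16
f 33 13 35
f 33 35 34
f 34 35 36
f 34 36 16
f 35 13 37
f 35 37 36
f 36 37 38
f 36 38 16
f 37 13 39
f 37 39 38
f 38 39 40
f 38 40 16
f 39 13 41
f 39 41 40
f 40 41 42
f 40 42 16
f 41 13 14
f 41 14 42
f 42 14 15
f 42 15 16
f 44 43 47
f 44 47 45
f 45 47 48
f 45 48 46
f 47 43 49
f 47 49 48
f 48 49 50
f 48 50 46
f 49 43 51
f 49 51 50
f 50 51 52
f 50 52 46
f 51 43 53
f 51 53 52
f 52 53 54
f 52 54 46
f 53 43 55
f 53 55 54
f 54 55 56
f 54 56 46
f 55 43 57
f 55 57 56
f 56 57 58
f 56 58 46
f 57 43 59
f 57 59 58
f 58 59 60
f 58 60 46
f 59 43 61
f 59 61 60
f 60 61 62
f 60 62 46
f 61 43 63
f 61 63 62
f 62 63 64
f 62 64 46
f 63 43 65
f 63 65 64
f 64 65 66
f 64 66 46
f 65 43 67
f 65 67 66
f 66 67 68
f 66 68 46
f 67 43 69
f 67 69 68
f 68 69 70
f 68 70 46
f 69 43 44
f 69 44 70
f 70 44 45
f 70 45 46
f 72 74 71
f 75 72 71
f 71 74 73
f 73 75 71
f 72 78 74
f 76 72 75
f 76 78 72
f 74 78 73
f 77 75 73
f 73 78 77
f 77 76 75
f 78 76 77
f 80 82 79
f 83 80 79
f 79 82 81
f 81 83 79
f 80 86 82
f 84 80 83
f 84 86 80
f 82 86 81
f 85 83 81
f 81 86 85
f 85 84 83
f 86 84 85



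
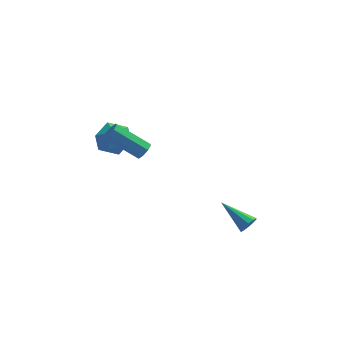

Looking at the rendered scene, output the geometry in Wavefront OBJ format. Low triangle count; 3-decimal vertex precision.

v 3.63 -2.431 -4.116
v 3.968 -2.224 -3.736
v 2.21 -1.569 -3.324
v 3.956 -2.005 -3.996
v 3.819 -1.949 -4.302
v 3.61 -2.078 -4.537
v 3.408 -2.341 -4.611
v 3.291 -2.639 -4.497
v 3.303 -2.857 -4.237
v 3.44 -2.913 -3.93
v 3.65 -2.785 -3.695
v 3.851 -2.522 -3.621
v -1.438 -1.971 0.439
v -1.133 -1.896 0.854
v -2.777 -1.754 2.036
v -3.082 -1.829 1.621
v -1.233 -1.555 0.674
v -2.877 -1.413 1.856
v -1.453 -1.458 0.357
v -3.097 -1.316 1.539
v -1.664 -1.661 0.088
v -3.308 -1.519 1.27
v -1.743 -2.046 0.024
v -3.387 -1.904 1.206
v -1.643 -2.387 0.204
v -3.287 -2.245 1.386
v -1.423 -2.484 0.521
v -3.067 -2.342 1.703
v -1.212 -2.281 0.79
v -2.856 -2.139 1.972
v -3.354 0.186 -1.054
v -2.429 0.12 -0.606
v -4.031 -0.64 0.226
v -3.106 -0.706 0.674
v -3.578 0.207 0.599
v -3.159 0.717 -0.192
v -3.301 -1.237 -0.188
v -2.882 -0.727 -0.979
v -2.395 -0.759 -0.071
v -2.566 0.133 0.415
v -3.894 -0.653 -0.795
v -4.065 0.239 -0.309
f 2 1 4
f 2 4 3
f 4 1 5
f 4 5 3
f 5 1 6
f 5 6 3
f 6 1 7
f 6 7 3
f 7 1 8
f 7 8 3
f 8 1 9
f 8 9 3
f 9 1 10
f 9 10 3
f 10 1 11
f 10 11 3
f 11 1 12
f 11 12 3
f 12 1 2
f 12 2 3
f 14 13 17
f 14 17 15
f 15 17 18
f 15 18 16
f 17 13 19
f 17 19 18
f 18 19 20
f 18 20 16
f 19 13 21
f 19 21 20
f 20 21 22
f 20 22 16
f 21 13 23
f 21 23 22
f 22 23 24
f 22 24 16
f 23 13 25
f 23 25 24
f 24 25 26
f 24 26 16
f 25 13 27
f 25 27 26
f 26 27 28
f 26 28 16
f 27 13 29
f 27 29 28
f 28 29 30
f 28 30 16
f 29 13 14
f 29 14 30
f 30 14 15
f 30 15 16
f 31 42 36
f 31 36 32
f 31 32 38
f 31 38 41
f 31 41 42
f 32 36 40
f 36 42 35
f 42 41 33
f 41 38 37
f 38 32 39
f 34 40 35
f 34 35 33
f 34 33 37
f 34 37 39
f 34 39 40
f 35 40 36
f 33 35 42
f 37 33 41
f 39 37 38
f 40 39 32



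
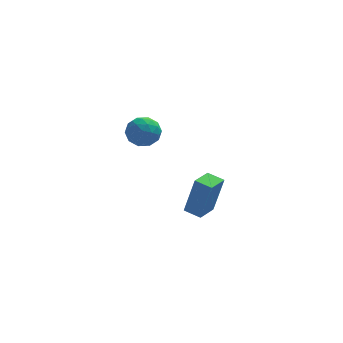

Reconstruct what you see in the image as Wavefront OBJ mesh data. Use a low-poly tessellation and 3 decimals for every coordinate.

v 0.418 -3.623 1.705
v 0.681 -3.172 2.351
v 1.579 -3.388 1.069
v 1.842 -2.937 1.715
v 1.753 -3.759 1.791
v 1.035 -3.905 2.184
v 1.225 -2.655 1.236
v 0.507 -2.801 1.629
v 1.179 -2.574 2.062
v 1.506 -3.257 2.405
v 0.754 -3.303 1.015
v 1.081 -3.986 1.358
v 0.448 -3.418 2.084
v 1.812 -3.142 1.336
v 1.76 -3.625 1.381
v 1.914 -3.36 1.761
v 0.656 -3.849 1.985
v 0.811 -3.584 2.365
v 1.44 -3.929 2.036
v 1.449 -2.976 1.055
v 1.604 -2.711 1.435
v 0.346 -3.2 1.659
v 0.5 -2.935 2.039
v 0.82 -2.631 1.384
v 0.895 -2.802 2.293
v 1.577 -2.664 1.92
v 1.215 -2.498 1.638
v 0.793 -2.583 1.869
v 1.087 -3.203 2.495
v 1.769 -3.065 2.121
v 1.717 -3.548 2.166
v 1.295 -3.634 2.397
v 1.38 -2.851 2.325
v 0.491 -3.495 1.299
v 1.173 -3.357 0.925
v 0.965 -2.926 1.023
v 0.543 -3.012 1.254
v 0.683 -3.896 1.5
v 1.365 -3.758 1.127
v 1.467 -3.977 1.551
v 1.045 -4.062 1.782
v 0.88 -3.709 1.095
v 3.698 -2.411 -4.645
v 4.183 -2.377 -2.715
v 3.002 -1.897 -4.479
v 3.487 -1.864 -2.549
v 4.373 -1.436 -4.831
v 4.858 -1.403 -2.901
v 3.677 -0.923 -4.665
v 4.162 -0.889 -2.735
f 1 38 17
f 38 12 41
f 17 41 6
f 38 41 17
f 1 17 13
f 17 6 18
f 13 18 2
f 17 18 13
f 1 13 22
f 13 2 23
f 22 23 8
f 13 23 22
f 1 22 34
f 22 8 37
f 34 37 11
f 22 37 34
f 1 34 38
f 34 11 42
f 38 42 12
f 34 42 38
f 2 18 29
f 18 6 32
f 29 32 10
f 18 32 29
f 6 41 19
f 41 12 40
f 19 40 5
f 41 40 19
f 12 42 39
f 42 11 35
f 39 35 3
f 42 35 39
f 11 37 36
f 37 8 24
f 36 24 7
f 37 24 36
f 8 23 28
f 23 2 25
f 28 25 9
f 23 25 28
f 4 30 16
f 30 10 31
f 16 31 5
f 30 31 16
f 4 16 14
f 16 5 15
f 14 15 3
f 16 15 14
f 4 14 21
f 14 3 20
f 21 20 7
f 14 20 21
f 4 21 26
f 21 7 27
f 26 27 9
f 21 27 26
f 4 26 30
f 26 9 33
f 30 33 10
f 26 33 30
f 5 31 19
f 31 10 32
f 19 32 6
f 31 32 19
f 3 15 39
f 15 5 40
f 39 40 12
f 15 40 39
f 7 20 36
f 20 3 35
f 36 35 11
f 20 35 36
f 9 27 28
f 27 7 24
f 28 24 8
f 27 24 28
f 10 33 29
f 33 9 25
f 29 25 2
f 33 25 29
f 44 46 43
f 47 44 43
f 43 46 45
f 45 47 43
f 44 50 46
f 48 44 47
f 48 50 44
f 46 50 45
f 49 47 45
f 45 50 49
f 49 48 47
f 50 48 49



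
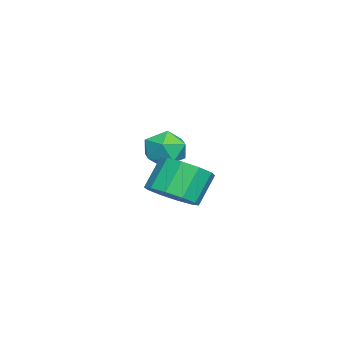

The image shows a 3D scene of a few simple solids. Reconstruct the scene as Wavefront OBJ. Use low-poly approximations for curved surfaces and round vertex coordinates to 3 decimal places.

v -2.771 -3.088 1.543
v -2.397 -2.921 0.956
v -2.103 -4.019 1.704
v -1.729 -3.852 1.117
v -1.681 -3.442 1.701
v -2.093 -2.866 1.601
v -2.407 -4.074 1.059
v -2.819 -3.498 0.959
v -2.172 -3.531 0.657
v -1.723 -3.14 1.054
v -2.777 -3.8 1.606
v -2.328 -3.409 2.003
v 1.054 -2.7 0.858
v 1.497 -3.164 1.301
v 0.949 -2.825 2.205
v 0.506 -2.36 1.762
v 1.714 -2.735 1.272
v 1.166 -2.396 2.176
v 1.679 -2.292 1.084
v 1.131 -1.953 1.988
v 1.406 -2.005 0.811
v 0.857 -1.666 1.714
v 0.997 -1.983 0.555
v 0.449 -1.644 1.459
v 0.611 -2.235 0.415
v 0.063 -1.896 1.319
v 0.394 -2.664 0.444
v -0.154 -2.325 1.348
v 0.429 -3.107 0.632
v -0.119 -2.768 1.536
v 0.703 -3.394 0.906
v 0.154 -3.055 1.809
v 1.111 -3.416 1.161
v 0.563 -3.077 2.065
f 1 12 6
f 1 6 2
f 1 2 8
f 1 8 11
f 1 11 12
f 2 6 10
f 6 12 5
f 12 11 3
f 11 8 7
f 8 2 9
f 4 10 5
f 4 5 3
f 4 3 7
f 4 7 9
f 4 9 10
f 5 10 6
f 3 5 12
f 7 3 11
f 9 7 8
f 10 9 2
f 14 13 17
f 14 17 15
f 15 17 18
f 15 18 16
f 17 13 19
f 17 19 18
f 18 19 20
f 18 20 16
f 19 13 21
f 19 21 20
f 20 21 22
f 20 22 16
f 21 13 23
f 21 23 22
f 22 23 24
f 22 24 16
f 23 13 25
f 23 25 24
f 24 25 26
f 24 26 16
f 25 13 27
f 25 27 26
f 26 27 28
f 26 28 16
f 27 13 29
f 27 29 28
f 28 29 30
f 28 30 16
f 29 13 31
f 29 31 30
f 30 31 32
f 30 32 16
f 31 13 33
f 31 33 32
f 32 33 34
f 32 34 16
f 33 13 14
f 33 14 34
f 34 14 15
f 34 15 16



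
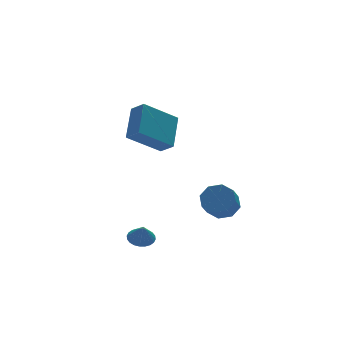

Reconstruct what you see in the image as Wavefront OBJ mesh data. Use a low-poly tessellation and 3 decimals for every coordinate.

v 2.119 0.25 -2.38
v 2.622 0.664 -1.73
v 1.945 0.043 -0.81
v 1.441 -0.37 -1.46
v 2.049 1.034 -1.903
v 1.372 0.413 -0.983
v 1.516 0.945 -2.355
v 0.839 0.324 -1.435
v 1.336 0.45 -2.821
v 0.659 -0.171 -1.901
v 1.615 -0.163 -3.03
v 0.938 -0.784 -2.11
v 2.188 -0.533 -2.857
v 1.511 -1.154 -1.937
v 2.721 -0.444 -2.405
v 2.044 -1.065 -1.485
v 2.901 0.051 -1.939
v 2.224 -0.57 -1.019
v -2.318 0.722 3.599
v -1.296 2.05 4.726
v -2.622 1.436 3.033
v -1.6 2.764 4.161
v -0.56 0.456 2.319
v 0.462 1.784 3.447
v -0.864 1.17 1.754
v 0.158 2.498 2.881
v -2.655 -0.057 -3.173
v -2.266 0.48 -2.947
v -2.725 -0.403 -2.227
v -2.517 0.584 -2.928
v -2.79 0.592 -2.945
v -3.042 0.5 -2.998
v -3.235 0.324 -3.077
v -3.34 0.089 -3.17
v -3.34 -0.167 -3.264
v -3.236 -0.407 -3.344
v -3.044 -0.593 -3.398
v -2.793 -0.698 -3.418
v -2.52 -0.705 -3.401
v -2.268 -0.613 -3.348
v -2.075 -0.437 -3.269
v -1.97 -0.203 -3.176
v -1.97 0.054 -3.082
v -2.073 0.293 -3.002
f 2 1 5
f 2 5 3
f 3 5 6
f 3 6 4
f 5 1 7
f 5 7 6
f 6 7 8
f 6 8 4
f 7 1 9
f 7 9 8
f 8 9 10
f 8 10 4
f 9 1 11
f 9 11 10
f 10 11 12
f 10 12 4
f 11 1 13
f 11 13 12
f 12 13 14
f 12 14 4
f 13 1 15
f 13 15 14
f 14 15 16
f 14 16 4
f 15 1 17
f 15 17 16
f 16 17 18
f 16 18 4
f 17 1 2
f 17 2 18
f 18 2 3
f 18 3 4
f 20 22 19
f 23 20 19
f 19 22 21
f 21 23 19
f 20 26 22
f 24 20 23
f 24 26 20
f 22 26 21
f 25 23 21
f 21 26 25
f 25 24 23
f 26 24 25
f 28 27 30
f 28 30 29
f 30 27 31
f 30 31 29
f 31 27 32
f 31 32 29
f 32 27 33
f 32 33 29
f 33 27 34
f 33 34 29
f 34 27 35
f 34 35 29
f 35 27 36
f 35 36 29
f 36 27 37
f 36 37 29
f 37 27 38
f 37 38 29
f 38 27 39
f 38 39 29
f 39 27 40
f 39 40 29
f 40 27 41
f 40 41 29
f 41 27 42
f 41 42 29
f 42 27 43
f 42 43 29
f 43 27 44
f 43 44 29
f 44 27 28
f 44 28 29



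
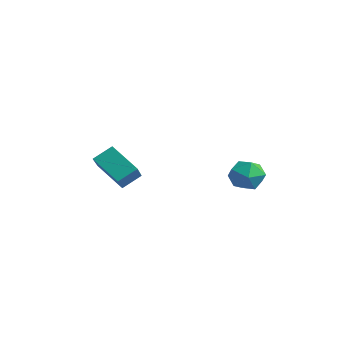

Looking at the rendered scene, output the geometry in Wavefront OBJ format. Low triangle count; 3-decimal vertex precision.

v -1.207 -2.648 -3.49
v -2.53 -3.165 -2.383
v -1.014 -1.728 -2.828
v -2.336 -2.245 -1.722
v -0.024 -3.595 -2.518
v -1.346 -4.112 -1.412
v 0.17 -2.675 -1.857
v -1.153 -3.192 -0.75
v 0.163 3.268 -3.27
v 0.849 3.602 -2.609
v 1.091 1.958 -3.571
v 1.777 2.292 -2.91
v 0.877 1.969 -2.584
v 0.304 2.779 -2.399
v 1.636 2.781 -3.781
v 1.063 3.591 -3.596
v 1.759 3.301 -2.925
v 1.29 2.799 -2.185
v 0.65 2.761 -3.995
v 0.181 2.259 -3.255
f 2 4 1
f 5 2 1
f 1 4 3
f 3 5 1
f 2 8 4
f 6 2 5
f 6 8 2
f 4 8 3
f 7 5 3
f 3 8 7
f 7 6 5
f 8 6 7
f 9 20 14
f 9 14 10
f 9 10 16
f 9 16 19
f 9 19 20
f 10 14 18
f 14 20 13
f 20 19 11
f 19 16 15
f 16 10 17
f 12 18 13
f 12 13 11
f 12 11 15
f 12 15 17
f 12 17 18
f 13 18 14
f 11 13 20
f 15 11 19
f 17 15 16
f 18 17 10



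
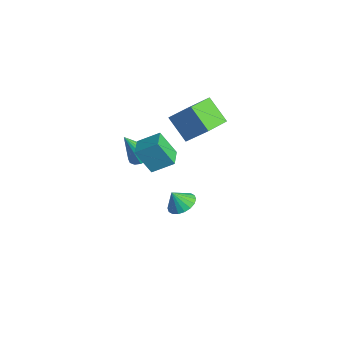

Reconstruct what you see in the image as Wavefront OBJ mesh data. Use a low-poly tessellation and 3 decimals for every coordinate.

v 1.658 1.14 -4.273
v 2.349 1.633 -3.892
v 1.482 0.58 -3.227
v 2.017 1.87 -3.821
v 1.614 1.962 -3.84
v 1.22 1.892 -3.945
v 0.912 1.672 -4.114
v 0.753 1.347 -4.315
v 0.773 0.982 -4.508
v 0.968 0.647 -4.654
v 1.3 0.411 -4.725
v 1.703 0.318 -4.706
v 2.097 0.389 -4.601
v 2.405 0.608 -4.432
v 2.564 0.933 -4.231
v 2.544 1.299 -4.038
v 0.856 -1.007 0.142
v 1.6 -1.312 0.043
v 0.704 -1.953 1.898
v 1.658 -0.949 0.243
v 1.501 -0.601 0.417
v 1.171 -0.362 0.517
v 0.757 -0.296 0.516
v 0.37 -0.421 0.415
v 0.113 -0.703 0.241
v 0.055 -1.066 0.041
v 0.212 -1.414 -0.133
v 0.542 -1.653 -0.233
v 0.956 -1.719 -0.232
v 1.343 -1.594 -0.131
v 3.353 -1.249 1.64
v 2.836 -2.008 3.129
v 3.887 -0.122 2.4
v 3.371 -0.882 3.89
v 4.509 -1.858 1.73
v 3.993 -2.618 3.22
v 5.044 -0.732 2.491
v 4.527 -1.491 3.98
v 2.558 0.986 1.964
v 1.294 0.483 3.248
v 1.612 2.53 1.638
v 0.348 2.027 2.921
v 3.572 1.893 3.319
v 2.308 1.39 4.602
v 2.626 3.437 2.992
v 1.362 2.934 4.276
f 2 1 4
f 2 4 3
f 4 1 5
f 4 5 3
f 5 1 6
f 5 6 3
f 6 1 7
f 6 7 3
f 7 1 8
f 7 8 3
f 8 1 9
f 8 9 3
f 9 1 10
f 9 10 3
f 10 1 11
f 10 11 3
f 11 1 12
f 11 12 3
f 12 1 13
f 12 13 3
f 13 1 14
f 13 14 3
f 14 1 15
f 14 15 3
f 15 1 16
f 15 16 3
f 16 1 2
f 16 2 3
f 18 17 20
f 18 20 19
f 20 17 21
f 20 21 19
f 21 17 22
f 21 22 19
f 22 17 23
f 22 23 19
f 23 17 24
f 23 24 19
f 24 17 25
f 24 25 19
f 25 17 26
f 25 26 19
f 26 17 27
f 26 27 19
f 27 17 28
f 27 28 19
f 28 17 29
f 28 29 19
f 29 17 30
f 29 30 19
f 30 17 18
f 30 18 19
f 32 34 31
f 35 32 31
f 31 34 33
f 33 35 31
f 32 38 34
f 36 32 35
f 36 38 32
f 34 38 33
f 37 35 33
f 33 38 37
f 37 36 35
f 38 36 37
f 40 42 39
f 43 40 39
f 39 42 41
f 41 43 39
f 40 46 42
f 44 40 43
f 44 46 40
f 42 46 41
f 45 43 41
f 41 46 45
f 45 44 43
f 46 44 45



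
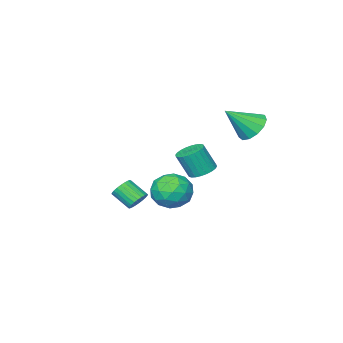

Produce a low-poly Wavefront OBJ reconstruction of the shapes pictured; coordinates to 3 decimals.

v 0.376 2.291 1.048
v 0.836 1.831 0.739
v 1.263 1.409 2.003
v 0.804 1.869 2.312
v 0.995 2.061 0.761
v 1.423 1.639 2.026
v 1.061 2.326 0.828
v 1.489 1.904 2.092
v 1.022 2.586 0.928
v 1.45 2.163 2.192
v 0.885 2.801 1.046
v 1.313 2.378 2.31
v 0.67 2.938 1.164
v 1.098 2.515 2.429
v 0.411 2.977 1.265
v 0.839 2.554 2.529
v 0.146 2.911 1.333
v 0.574 2.489 2.597
v -0.083 2.751 1.357
v 0.344 2.329 2.621
v -0.243 2.521 1.334
v 0.185 2.099 2.599
v -0.309 2.256 1.268
v 0.119 1.834 2.532
v -0.27 1.997 1.168
v 0.158 1.574 2.432
v -0.133 1.782 1.05
v 0.295 1.359 2.314
v 0.082 1.645 0.931
v 0.51 1.222 2.196
v 0.341 1.606 0.831
v 0.769 1.183 2.095
v 0.606 1.671 0.763
v 1.034 1.249 2.027
v 0.186 -2.773 -2.917
v 0.781 -2.566 -2.897
v 1.088 -3.52 -2.183
v 0.494 -3.727 -2.203
v 0.684 -2.452 -2.702
v 0.991 -3.405 -1.988
v 0.511 -2.387 -2.54
v 0.818 -3.34 -1.826
v 0.288 -2.38 -2.436
v 0.596 -3.333 -1.722
v 0.05 -2.433 -2.404
v 0.358 -3.386 -1.69
v -0.167 -2.538 -2.451
v 0.141 -3.491 -1.737
v -0.33 -2.679 -2.569
v -0.023 -3.632 -1.855
v -0.415 -2.835 -2.74
v -0.108 -3.788 -2.025
v -0.408 -2.98 -2.937
v -0.101 -3.934 -2.223
v -0.311 -3.095 -3.132
v -0.004 -4.048 -2.418
v -0.138 -3.16 -3.294
v 0.169 -4.113 -2.58
v 0.084 -3.167 -3.398
v 0.392 -4.12 -2.684
v 0.322 -3.114 -3.43
v 0.63 -4.067 -2.716
v 0.539 -3.009 -3.383
v 0.847 -3.962 -2.669
v 0.703 -2.868 -3.265
v 1.01 -3.821 -2.551
v 0.788 -2.712 -3.095
v 1.095 -3.665 -2.38
v -3.005 1.863 2.787
v -2.348 1.921 2.132
v -1.755 1.317 3.993
v -2.367 2.39 2.364
v -2.588 2.692 2.73
v -2.942 2.731 3.115
v -3.316 2.494 3.395
v -3.591 2.056 3.483
v -3.68 1.558 3.349
v -3.555 1.156 3.038
v -3.255 0.978 2.646
v -2.876 1.081 2.3
v -2.537 1.433 2.108
v 1.855 2.938 -0.081
v 2.444 3.725 0.294
v 2.716 1.835 0.886
v 3.305 2.622 1.261
v 2.288 2.556 1.52
v 1.756 3.238 0.922
v 3.404 2.322 0.258
v 2.872 3.004 -0.34
v 3.401 3.344 0.503
v 2.711 3.489 1.283
v 2.449 2.071 -0.103
v 1.759 2.216 0.677
v 2.074 3.429 0.021
v 3.086 2.131 1.159
v 2.488 2.093 1.311
v 2.834 2.556 1.531
v 1.669 3.142 0.391
v 2.015 3.605 0.611
v 1.924 2.918 1.332
v 3.145 1.955 0.569
v 3.491 2.418 0.789
v 2.326 3.004 -0.351
v 2.672 3.467 -0.131
v 3.236 2.642 -0.152
v 2.982 3.667 0.365
v 3.488 3.019 0.933
v 3.547 2.842 0.344
v 3.234 3.243 -0.008
v 2.577 3.752 0.823
v 3.083 3.104 1.391
v 2.485 3.065 1.544
v 2.172 3.466 1.192
v 3.139 3.529 0.946
v 2.077 2.456 -0.211
v 2.583 1.808 0.357
v 2.988 2.094 -0.012
v 2.675 2.495 -0.364
v 1.672 2.541 0.247
v 2.178 1.893 0.815
v 1.926 2.317 1.188
v 1.613 2.718 0.836
v 2.021 2.031 0.234
f 2 1 5
f 2 5 3
f 3 5 6
f 3 6 4
f 5 1 7
f 5 7 6
f 6 7 8
f 6 8 4
f 7 1 9
f 7 9 8
f 8 9 10
f 8 10 4
f 9 1 11
f 9 11 10
f 10 11 12
f 10 12 4
f 11 1 13
f 11 13 12
f 12 13 14
f 12 14 4
f 13 1 15
f 13 15 14
f 14 15 16
f 14 16 4
f 15 1 17
f 15 17 16
f 16 17 18
f 16 18 4
f 17 1 19
f 17 19 18
f 18 19 20
f 18 20 4
f 19 1 21
f 19 21 20
f 20 21 22
f 20 22 4
f 21 1 23
f 21 23 22
f 22 23 24
f 22 24 4
f 23 1 25
f 23 25 24
f 24 25 26
f 24 26 4
f 25 1 27
f 25 27 26
f 26 27 28
f 26 28 4
f 27 1 29
f 27 29 28
f 28 29 30
f 28 30 4
f 29 1 31
f 29 31 30
f 30 31 32
f 30 32 4
f 31 1 33
f 31 33 32
f 32 33 34
f 32 34 4
f 33 1 2
f 33 2 34
f 34 2 3
f 34 3 4
f 36 35 39
f 36 39 37
f 37 39 40
f 37 40 38
f 39 35 41
f 39 41 40
f 40 41 42
f 40 42 38
f 41 35 43
f 41 43 42
f 42 43 44
f 42 44 38
f 43 35 45
f 43 45 44
f 44 45 46
f 44 46 38
f 45 35 47
f 45 47 46
f 46 47 48
f 46 48 38
f 47 35 49
f 47 49 48
f 48 49 50
f 48 50 38
f 49 35 51
f 49 51 50
f 50 51 52
f 50 52 38
f 51 35 53
f 51 53 52
f 52 53 54
f 52 54 38
f 53 35 55
f 53 55 54
f 54 55 56
f 54 56 38
f 55 35 57
f 55 57 56
f 56 57 58
f 56 58 38
f 57 35 59
f 57 59 58
f 58 59 60
f 58 60 38
f 59 35 61
f 59 61 60
f 60 61 62
f 60 62 38
f 61 35 63
f 61 63 62
f 62 63 64
f 62 64 38
f 63 35 65
f 63 65 64
f 64 65 66
f 64 66 38
f 65 35 67
f 65 67 66
f 66 67 68
f 66 68 38
f 67 35 36
f 67 36 68
f 68 36 37
f 68 37 38
f 70 69 72
f 70 72 71
f 72 69 73
f 72 73 71
f 73 69 74
f 73 74 71
f 74 69 75
f 74 75 71
f 75 69 76
f 75 76 71
f 76 69 77
f 76 77 71
f 77 69 78
f 77 78 71
f 78 69 79
f 78 79 71
f 79 69 80
f 79 80 71
f 80 69 81
f 80 81 71
f 81 69 70
f 81 70 71
f 82 119 98
f 119 93 122
f 98 122 87
f 119 122 98
f 82 98 94
f 98 87 99
f 94 99 83
f 98 99 94
f 82 94 103
f 94 83 104
f 103 104 89
f 94 104 103
f 82 103 115
f 103 89 118
f 115 118 92
f 103 118 115
f 82 115 119
f 115 92 123
f 119 123 93
f 115 123 119
f 83 99 110
f 99 87 113
f 110 113 91
f 99 113 110
f 87 122 100
f 122 93 121
f 100 121 86
f 122 121 100
f 93 123 120
f 123 92 116
f 120 116 84
f 123 116 120
f 92 118 117
f 118 89 105
f 117 105 88
f 118 105 117
f 89 104 109
f 104 83 106
f 109 106 90
f 104 106 109
f 85 111 97
f 111 91 112
f 97 112 86
f 111 112 97
f 85 97 95
f 97 86 96
f 95 96 84
f 97 96 95
f 85 95 102
f 95 84 101
f 102 101 88
f 95 101 102
f 85 102 107
f 102 88 108
f 107 108 90
f 102 108 107
f 85 107 111
f 107 90 114
f 111 114 91
f 107 114 111
f 86 112 100
f 112 91 113
f 100 113 87
f 112 113 100
f 84 96 120
f 96 86 121
f 120 121 93
f 96 121 120
f 88 101 117
f 101 84 116
f 117 116 92
f 101 116 117
f 90 108 109
f 108 88 105
f 109 105 89
f 108 105 109
f 91 114 110
f 114 90 106
f 110 106 83
f 114 106 110



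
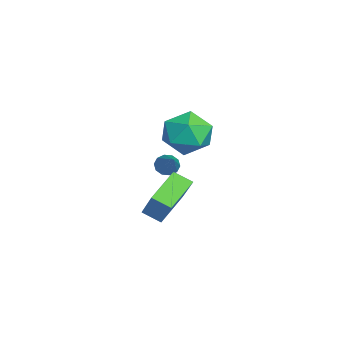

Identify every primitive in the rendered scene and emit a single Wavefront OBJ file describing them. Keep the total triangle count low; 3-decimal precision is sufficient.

v 0.028 -0.211 4.246
v 0.803 -0.744 3.555
v -1.183 -1.636 3.985
v -0.408 -2.169 3.294
v -0.202 -2.075 4.44
v 0.546 -1.194 4.601
v -0.926 -1.186 2.939
v -0.178 -0.305 3.1
v 0.214 -1.346 2.748
v 0.661 -1.896 3.675
v -1.041 -0.484 3.865
v -0.594 -1.034 4.792
v -1.582 -2.961 -1.496
v -2.831 -2.015 -0.718
v -1.261 -2.179 -1.93
v -2.511 -1.234 -1.152
v -0.349 -2.606 0.052
v -1.599 -1.661 0.83
v -0.029 -1.825 -0.382
v -1.278 -0.879 0.396
v -1.978 -1.901 1.035
v -1.678 -1.796 0.599
v -0.342 -1.719 2.205
v -1.794 -1.506 0.716
v -1.981 -1.367 0.956
v -2.166 -1.432 1.225
v -2.28 -1.676 1.422
v -2.279 -2.006 1.472
v -2.162 -2.296 1.354
v -1.976 -2.435 1.115
v -1.79 -2.37 0.845
v -1.677 -2.126 0.648
f 1 12 6
f 1 6 2
f 1 2 8
f 1 8 11
f 1 11 12
f 2 6 10
f 6 12 5
f 12 11 3
f 11 8 7
f 8 2 9
f 4 10 5
f 4 5 3
f 4 3 7
f 4 7 9
f 4 9 10
f 5 10 6
f 3 5 12
f 7 3 11
f 9 7 8
f 10 9 2
f 14 16 13
f 17 14 13
f 13 16 15
f 15 17 13
f 14 20 16
f 18 14 17
f 18 20 14
f 16 20 15
f 19 17 15
f 15 20 19
f 19 18 17
f 20 18 19
f 22 21 24
f 22 24 23
f 24 21 25
f 24 25 23
f 25 21 26
f 25 26 23
f 26 21 27
f 26 27 23
f 27 21 28
f 27 28 23
f 28 21 29
f 28 29 23
f 29 21 30
f 29 30 23
f 30 21 31
f 30 31 23
f 31 21 32
f 31 32 23
f 32 21 22
f 32 22 23

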